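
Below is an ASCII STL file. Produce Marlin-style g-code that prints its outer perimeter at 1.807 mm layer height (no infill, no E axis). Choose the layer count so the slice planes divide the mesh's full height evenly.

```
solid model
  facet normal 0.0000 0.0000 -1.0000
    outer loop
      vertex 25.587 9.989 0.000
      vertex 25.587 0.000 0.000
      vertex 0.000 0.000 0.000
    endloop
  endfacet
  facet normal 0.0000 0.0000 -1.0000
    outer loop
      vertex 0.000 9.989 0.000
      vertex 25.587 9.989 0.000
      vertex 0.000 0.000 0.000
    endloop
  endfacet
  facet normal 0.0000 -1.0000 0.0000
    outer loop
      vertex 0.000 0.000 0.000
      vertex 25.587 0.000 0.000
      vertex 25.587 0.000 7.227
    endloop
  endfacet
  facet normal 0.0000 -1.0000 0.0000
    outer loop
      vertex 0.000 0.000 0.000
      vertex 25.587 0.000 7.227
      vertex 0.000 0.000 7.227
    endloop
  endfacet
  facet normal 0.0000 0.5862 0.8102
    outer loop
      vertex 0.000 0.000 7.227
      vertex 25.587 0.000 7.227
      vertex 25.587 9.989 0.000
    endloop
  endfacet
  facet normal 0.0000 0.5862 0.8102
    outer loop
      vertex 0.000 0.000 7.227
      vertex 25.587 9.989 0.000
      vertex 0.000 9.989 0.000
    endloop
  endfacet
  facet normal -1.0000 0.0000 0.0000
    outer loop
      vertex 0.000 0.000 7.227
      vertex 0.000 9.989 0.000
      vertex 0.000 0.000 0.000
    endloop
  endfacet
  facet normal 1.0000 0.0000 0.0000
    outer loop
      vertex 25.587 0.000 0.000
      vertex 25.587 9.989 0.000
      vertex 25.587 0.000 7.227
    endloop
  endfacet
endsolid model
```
; perimeter-only toolpath
G21 ; units = mm
G90 ; absolute positioning
G28 ; home
; layer 1
G0 Z1.807
G0 X0.000 Y0.000
G1 X25.587 Y0.000
G1 X25.587 Y7.492
G1 X0.000 Y7.492
G1 X0.000 Y0.000
; layer 2
G0 Z3.614
G0 X0.000 Y0.000
G1 X25.587 Y0.000
G1 X25.587 Y4.995
G1 X0.000 Y4.995
G1 X0.000 Y0.000
; layer 3
G0 Z5.420
G0 X0.000 Y0.000
G1 X25.587 Y0.000
G1 X25.587 Y2.497
G1 X0.000 Y2.497
G1 X0.000 Y0.000
M2 ; end

The solid is a wedge (ramp): 25.6 × 9.99 mm base, rising to 7.23 mm along the y=0 edge and sloping linearly to z=0 at y=9.99. Slicing at Δz = 1.807 mm — 4 equal slices spanning the solid's height, so layer i sits at z = i·h/4 — gives 3 non-empty perimeters. Each is a 4-segment closed polygon; G0 lifts to the layer z and rapids to the start vertex, then G1 traces the edges. The cross-section shrinks linearly with z (the slice at the apex is degenerate and omitted).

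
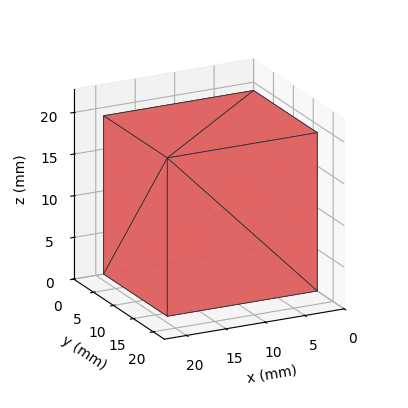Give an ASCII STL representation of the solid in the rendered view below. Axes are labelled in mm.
Reading the render: the shape is a rectangular box, roughly 19 × 16 mm footprint and 19 mm tall (dimensions read to the nearest mm from the axis ticks). For the STL, each face is triangulated and given an outward normal.

solid part
  facet normal 0.0000 0.0000 -1.0000
    outer loop
      vertex 19.0 16.0 0.0
      vertex 19.0 0.0 0.0
      vertex 0.0 0.0 0.0
    endloop
  endfacet
  facet normal 0.0000 0.0000 -1.0000
    outer loop
      vertex 0.0 16.0 0.0
      vertex 19.0 16.0 0.0
      vertex 0.0 0.0 0.0
    endloop
  endfacet
  facet normal 0.0000 0.0000 1.0000
    outer loop
      vertex 0.0 0.0 19.0
      vertex 19.0 0.0 19.0
      vertex 19.0 16.0 19.0
    endloop
  endfacet
  facet normal 0.0000 0.0000 1.0000
    outer loop
      vertex 0.0 0.0 19.0
      vertex 19.0 16.0 19.0
      vertex 0.0 16.0 19.0
    endloop
  endfacet
  facet normal 0.0000 -1.0000 0.0000
    outer loop
      vertex 0.0 0.0 0.0
      vertex 19.0 0.0 0.0
      vertex 19.0 0.0 19.0
    endloop
  endfacet
  facet normal 0.0000 -1.0000 0.0000
    outer loop
      vertex 0.0 0.0 0.0
      vertex 19.0 0.0 19.0
      vertex 0.0 0.0 19.0
    endloop
  endfacet
  facet normal 0.0000 1.0000 0.0000
    outer loop
      vertex 19.0 16.0 19.0
      vertex 19.0 16.0 0.0
      vertex 0.0 16.0 0.0
    endloop
  endfacet
  facet normal 0.0000 1.0000 0.0000
    outer loop
      vertex 0.0 16.0 19.0
      vertex 19.0 16.0 19.0
      vertex 0.0 16.0 0.0
    endloop
  endfacet
  facet normal -1.0000 0.0000 0.0000
    outer loop
      vertex 0.0 16.0 19.0
      vertex 0.0 16.0 0.0
      vertex 0.0 0.0 0.0
    endloop
  endfacet
  facet normal -1.0000 0.0000 0.0000
    outer loop
      vertex 0.0 0.0 19.0
      vertex 0.0 16.0 19.0
      vertex 0.0 0.0 0.0
    endloop
  endfacet
  facet normal 1.0000 0.0000 0.0000
    outer loop
      vertex 19.0 0.0 0.0
      vertex 19.0 16.0 0.0
      vertex 19.0 16.0 19.0
    endloop
  endfacet
  facet normal 1.0000 0.0000 0.0000
    outer loop
      vertex 19.0 0.0 0.0
      vertex 19.0 16.0 19.0
      vertex 19.0 0.0 19.0
    endloop
  endfacet
endsolid part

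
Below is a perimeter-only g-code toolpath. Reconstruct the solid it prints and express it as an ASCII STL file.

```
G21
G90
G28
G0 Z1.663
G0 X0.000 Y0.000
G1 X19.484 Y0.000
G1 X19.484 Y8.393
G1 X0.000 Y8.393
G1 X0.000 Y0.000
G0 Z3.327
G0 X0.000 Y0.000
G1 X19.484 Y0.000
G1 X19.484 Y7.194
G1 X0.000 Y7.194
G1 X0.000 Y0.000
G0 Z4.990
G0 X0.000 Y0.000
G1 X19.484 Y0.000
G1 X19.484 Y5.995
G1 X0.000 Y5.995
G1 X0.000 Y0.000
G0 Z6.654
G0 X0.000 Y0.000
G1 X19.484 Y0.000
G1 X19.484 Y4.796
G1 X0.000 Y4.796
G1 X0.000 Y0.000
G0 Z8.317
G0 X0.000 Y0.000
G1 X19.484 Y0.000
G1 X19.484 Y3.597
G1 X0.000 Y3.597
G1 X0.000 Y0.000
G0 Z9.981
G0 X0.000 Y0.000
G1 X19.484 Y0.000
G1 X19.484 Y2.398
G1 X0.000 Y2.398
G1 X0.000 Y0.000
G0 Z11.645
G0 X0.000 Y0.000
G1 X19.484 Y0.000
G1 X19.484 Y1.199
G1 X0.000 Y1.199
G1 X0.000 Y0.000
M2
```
solid part
  facet normal 0.0000 0.0000 -1.0000
    outer loop
      vertex 19.484 9.592 0.000
      vertex 19.484 0.000 0.000
      vertex 0.000 0.000 0.000
    endloop
  endfacet
  facet normal 0.0000 0.0000 -1.0000
    outer loop
      vertex 0.000 9.592 0.000
      vertex 19.484 9.592 0.000
      vertex 0.000 0.000 0.000
    endloop
  endfacet
  facet normal 0.0000 -1.0000 0.0000
    outer loop
      vertex 0.000 0.000 0.000
      vertex 19.484 0.000 0.000
      vertex 19.484 0.000 13.308
    endloop
  endfacet
  facet normal 0.0000 -1.0000 0.0000
    outer loop
      vertex 0.000 0.000 0.000
      vertex 19.484 0.000 13.308
      vertex 0.000 0.000 13.308
    endloop
  endfacet
  facet normal 0.0000 0.8112 0.5847
    outer loop
      vertex 0.000 0.000 13.308
      vertex 19.484 0.000 13.308
      vertex 19.484 9.592 0.000
    endloop
  endfacet
  facet normal 0.0000 0.8112 0.5847
    outer loop
      vertex 0.000 0.000 13.308
      vertex 19.484 9.592 0.000
      vertex 0.000 9.592 0.000
    endloop
  endfacet
  facet normal -1.0000 0.0000 0.0000
    outer loop
      vertex 0.000 0.000 13.308
      vertex 0.000 9.592 0.000
      vertex 0.000 0.000 0.000
    endloop
  endfacet
  facet normal 1.0000 0.0000 0.0000
    outer loop
      vertex 19.484 0.000 0.000
      vertex 19.484 9.592 0.000
      vertex 19.484 0.000 13.308
    endloop
  endfacet
endsolid part

The G0 Z moves step by Δz≈1.663 mm. The G1 loops shrink linearly with z, so the solid tapers from its base footprint up to z≈13.3. Closing with a flat bottom cap and the tapered top and triangulating gives 8 facets — a wedge (ramp): 19.5 × 9.59 mm base, rising to 13.3 mm along the y=0 edge and sloping linearly to z=0 at y=9.59.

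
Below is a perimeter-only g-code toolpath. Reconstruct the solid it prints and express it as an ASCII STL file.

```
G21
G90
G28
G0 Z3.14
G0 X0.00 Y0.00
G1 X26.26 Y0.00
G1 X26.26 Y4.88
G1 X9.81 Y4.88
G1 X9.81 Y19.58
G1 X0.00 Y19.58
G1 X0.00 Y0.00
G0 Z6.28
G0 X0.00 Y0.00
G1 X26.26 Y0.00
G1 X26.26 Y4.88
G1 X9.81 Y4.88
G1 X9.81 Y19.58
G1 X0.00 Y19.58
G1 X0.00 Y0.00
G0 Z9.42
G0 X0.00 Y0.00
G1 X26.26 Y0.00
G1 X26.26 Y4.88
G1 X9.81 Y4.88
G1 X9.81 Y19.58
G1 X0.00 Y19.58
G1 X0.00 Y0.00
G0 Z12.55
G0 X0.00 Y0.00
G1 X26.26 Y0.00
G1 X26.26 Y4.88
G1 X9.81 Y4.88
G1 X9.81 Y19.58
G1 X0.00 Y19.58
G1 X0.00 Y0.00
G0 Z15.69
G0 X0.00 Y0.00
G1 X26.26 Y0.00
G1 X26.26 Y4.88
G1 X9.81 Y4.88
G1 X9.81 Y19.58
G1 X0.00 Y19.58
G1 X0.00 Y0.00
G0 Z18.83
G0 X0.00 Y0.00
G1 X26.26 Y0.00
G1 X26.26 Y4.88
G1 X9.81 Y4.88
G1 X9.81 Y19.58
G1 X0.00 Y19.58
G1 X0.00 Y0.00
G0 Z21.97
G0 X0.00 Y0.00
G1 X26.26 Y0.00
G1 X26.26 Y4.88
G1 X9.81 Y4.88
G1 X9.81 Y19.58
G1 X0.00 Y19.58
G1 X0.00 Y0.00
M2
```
solid part
  facet normal 0.0000 0.0000 -1.0000
    outer loop
      vertex 26.26 4.88 0.00
      vertex 26.26 0.00 0.00
      vertex 0.00 0.00 0.00
    endloop
  endfacet
  facet normal 0.0000 0.0000 -1.0000
    outer loop
      vertex 9.81 4.88 0.00
      vertex 26.26 4.88 0.00
      vertex 0.00 0.00 0.00
    endloop
  endfacet
  facet normal 0.0000 0.0000 -1.0000
    outer loop
      vertex 9.81 19.58 0.00
      vertex 9.81 4.88 0.00
      vertex 0.00 0.00 0.00
    endloop
  endfacet
  facet normal 0.0000 0.0000 -1.0000
    outer loop
      vertex 0.00 19.58 0.00
      vertex 9.81 19.58 0.00
      vertex 0.00 0.00 0.00
    endloop
  endfacet
  facet normal 0.0000 0.0000 1.0000
    outer loop
      vertex 0.00 0.00 21.97
      vertex 26.26 0.00 21.97
      vertex 26.26 4.88 21.97
    endloop
  endfacet
  facet normal 0.0000 0.0000 1.0000
    outer loop
      vertex 0.00 0.00 21.97
      vertex 26.26 4.88 21.97
      vertex 9.81 4.88 21.97
    endloop
  endfacet
  facet normal 0.0000 0.0000 1.0000
    outer loop
      vertex 0.00 0.00 21.97
      vertex 9.81 4.88 21.97
      vertex 9.81 19.58 21.97
    endloop
  endfacet
  facet normal 0.0000 0.0000 1.0000
    outer loop
      vertex 0.00 0.00 21.97
      vertex 9.81 19.58 21.97
      vertex 0.00 19.58 21.97
    endloop
  endfacet
  facet normal 0.0000 -1.0000 0.0000
    outer loop
      vertex 0.00 0.00 0.00
      vertex 26.26 0.00 0.00
      vertex 26.26 0.00 21.97
    endloop
  endfacet
  facet normal 0.0000 -1.0000 0.0000
    outer loop
      vertex 0.00 0.00 0.00
      vertex 26.26 0.00 21.97
      vertex 0.00 0.00 21.97
    endloop
  endfacet
  facet normal 1.0000 0.0000 0.0000
    outer loop
      vertex 26.26 0.00 0.00
      vertex 26.26 4.88 0.00
      vertex 26.26 4.88 21.97
    endloop
  endfacet
  facet normal 1.0000 0.0000 0.0000
    outer loop
      vertex 26.26 0.00 0.00
      vertex 26.26 4.88 21.97
      vertex 26.26 0.00 21.97
    endloop
  endfacet
  facet normal 0.0000 1.0000 0.0000
    outer loop
      vertex 26.26 4.88 0.00
      vertex 9.81 4.88 0.00
      vertex 9.81 4.88 21.97
    endloop
  endfacet
  facet normal 0.0000 1.0000 0.0000
    outer loop
      vertex 26.26 4.88 0.00
      vertex 9.81 4.88 21.97
      vertex 26.26 4.88 21.97
    endloop
  endfacet
  facet normal 1.0000 0.0000 0.0000
    outer loop
      vertex 9.81 4.88 0.00
      vertex 9.81 19.58 0.00
      vertex 9.81 19.58 21.97
    endloop
  endfacet
  facet normal 1.0000 0.0000 0.0000
    outer loop
      vertex 9.81 4.88 0.00
      vertex 9.81 19.58 21.97
      vertex 9.81 4.88 21.97
    endloop
  endfacet
  facet normal 0.0000 1.0000 0.0000
    outer loop
      vertex 9.81 19.58 0.00
      vertex 0.00 19.58 0.00
      vertex 0.00 19.58 21.97
    endloop
  endfacet
  facet normal 0.0000 1.0000 0.0000
    outer loop
      vertex 9.81 19.58 0.00
      vertex 0.00 19.58 21.97
      vertex 9.81 19.58 21.97
    endloop
  endfacet
  facet normal -1.0000 0.0000 0.0000
    outer loop
      vertex 0.00 19.58 0.00
      vertex 0.00 0.00 0.00
      vertex 0.00 0.00 21.97
    endloop
  endfacet
  facet normal -1.0000 0.0000 0.0000
    outer loop
      vertex 0.00 19.58 0.00
      vertex 0.00 0.00 21.97
      vertex 0.00 19.58 21.97
    endloop
  endfacet
endsolid part

The G0 Z moves step by Δz≈3.14 mm. Every layer's G1 loop is the same polygon, so the solid is a straight extrusion of it from z=0 to z≈22. Closing with flat bottom and top caps and triangulating gives 20 facets — an L-shaped prism: outer 26.3 × 19.6 mm, arm thicknesses ≈ 4.88 mm (horizontal) and 9.81 mm (vertical), extruded 22 mm in z.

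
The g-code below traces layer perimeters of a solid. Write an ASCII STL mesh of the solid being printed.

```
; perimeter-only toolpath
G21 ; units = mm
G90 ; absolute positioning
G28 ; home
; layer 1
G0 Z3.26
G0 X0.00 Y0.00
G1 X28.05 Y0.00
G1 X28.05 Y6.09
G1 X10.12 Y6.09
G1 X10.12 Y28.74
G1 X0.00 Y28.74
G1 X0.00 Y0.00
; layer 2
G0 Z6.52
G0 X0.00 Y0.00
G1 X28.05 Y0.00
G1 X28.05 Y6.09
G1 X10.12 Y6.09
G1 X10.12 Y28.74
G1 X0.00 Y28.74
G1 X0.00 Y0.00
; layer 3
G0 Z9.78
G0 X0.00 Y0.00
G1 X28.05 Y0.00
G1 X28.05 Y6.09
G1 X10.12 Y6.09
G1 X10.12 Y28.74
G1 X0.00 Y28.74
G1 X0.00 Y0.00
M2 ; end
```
solid part
  facet normal 0.0000 0.0000 -1.0000
    outer loop
      vertex 28.05 6.09 0.00
      vertex 28.05 0.00 0.00
      vertex 0.00 0.00 0.00
    endloop
  endfacet
  facet normal 0.0000 0.0000 -1.0000
    outer loop
      vertex 10.12 6.09 0.00
      vertex 28.05 6.09 0.00
      vertex 0.00 0.00 0.00
    endloop
  endfacet
  facet normal 0.0000 0.0000 -1.0000
    outer loop
      vertex 10.12 28.74 0.00
      vertex 10.12 6.09 0.00
      vertex 0.00 0.00 0.00
    endloop
  endfacet
  facet normal 0.0000 0.0000 -1.0000
    outer loop
      vertex 0.00 28.74 0.00
      vertex 10.12 28.74 0.00
      vertex 0.00 0.00 0.00
    endloop
  endfacet
  facet normal 0.0000 0.0000 1.0000
    outer loop
      vertex 0.00 0.00 9.78
      vertex 28.05 0.00 9.78
      vertex 28.05 6.09 9.78
    endloop
  endfacet
  facet normal 0.0000 0.0000 1.0000
    outer loop
      vertex 0.00 0.00 9.78
      vertex 28.05 6.09 9.78
      vertex 10.12 6.09 9.78
    endloop
  endfacet
  facet normal 0.0000 0.0000 1.0000
    outer loop
      vertex 0.00 0.00 9.78
      vertex 10.12 6.09 9.78
      vertex 10.12 28.74 9.78
    endloop
  endfacet
  facet normal 0.0000 0.0000 1.0000
    outer loop
      vertex 0.00 0.00 9.78
      vertex 10.12 28.74 9.78
      vertex 0.00 28.74 9.78
    endloop
  endfacet
  facet normal 0.0000 -1.0000 0.0000
    outer loop
      vertex 0.00 0.00 0.00
      vertex 28.05 0.00 0.00
      vertex 28.05 0.00 9.78
    endloop
  endfacet
  facet normal 0.0000 -1.0000 0.0000
    outer loop
      vertex 0.00 0.00 0.00
      vertex 28.05 0.00 9.78
      vertex 0.00 0.00 9.78
    endloop
  endfacet
  facet normal 1.0000 0.0000 0.0000
    outer loop
      vertex 28.05 0.00 0.00
      vertex 28.05 6.09 0.00
      vertex 28.05 6.09 9.78
    endloop
  endfacet
  facet normal 1.0000 0.0000 0.0000
    outer loop
      vertex 28.05 0.00 0.00
      vertex 28.05 6.09 9.78
      vertex 28.05 0.00 9.78
    endloop
  endfacet
  facet normal 0.0000 1.0000 0.0000
    outer loop
      vertex 28.05 6.09 0.00
      vertex 10.12 6.09 0.00
      vertex 10.12 6.09 9.78
    endloop
  endfacet
  facet normal 0.0000 1.0000 0.0000
    outer loop
      vertex 28.05 6.09 0.00
      vertex 10.12 6.09 9.78
      vertex 28.05 6.09 9.78
    endloop
  endfacet
  facet normal 1.0000 0.0000 0.0000
    outer loop
      vertex 10.12 6.09 0.00
      vertex 10.12 28.74 0.00
      vertex 10.12 28.74 9.78
    endloop
  endfacet
  facet normal 1.0000 0.0000 0.0000
    outer loop
      vertex 10.12 6.09 0.00
      vertex 10.12 28.74 9.78
      vertex 10.12 6.09 9.78
    endloop
  endfacet
  facet normal 0.0000 1.0000 0.0000
    outer loop
      vertex 10.12 28.74 0.00
      vertex 0.00 28.74 0.00
      vertex 0.00 28.74 9.78
    endloop
  endfacet
  facet normal 0.0000 1.0000 0.0000
    outer loop
      vertex 10.12 28.74 0.00
      vertex 0.00 28.74 9.78
      vertex 10.12 28.74 9.78
    endloop
  endfacet
  facet normal -1.0000 0.0000 0.0000
    outer loop
      vertex 0.00 28.74 0.00
      vertex 0.00 0.00 0.00
      vertex 0.00 0.00 9.78
    endloop
  endfacet
  facet normal -1.0000 0.0000 0.0000
    outer loop
      vertex 0.00 28.74 0.00
      vertex 0.00 0.00 9.78
      vertex 0.00 28.74 9.78
    endloop
  endfacet
endsolid part

The G0 Z moves step by Δz≈3.26 mm. Every layer's G1 loop is the same polygon, so the solid is a straight extrusion of it from z=0 to z≈9.78. Closing with flat bottom and top caps and triangulating gives 20 facets — an L-shaped prism: outer 28.1 × 28.7 mm, arm thicknesses ≈ 6.09 mm (horizontal) and 10.1 mm (vertical), extruded 9.78 mm in z.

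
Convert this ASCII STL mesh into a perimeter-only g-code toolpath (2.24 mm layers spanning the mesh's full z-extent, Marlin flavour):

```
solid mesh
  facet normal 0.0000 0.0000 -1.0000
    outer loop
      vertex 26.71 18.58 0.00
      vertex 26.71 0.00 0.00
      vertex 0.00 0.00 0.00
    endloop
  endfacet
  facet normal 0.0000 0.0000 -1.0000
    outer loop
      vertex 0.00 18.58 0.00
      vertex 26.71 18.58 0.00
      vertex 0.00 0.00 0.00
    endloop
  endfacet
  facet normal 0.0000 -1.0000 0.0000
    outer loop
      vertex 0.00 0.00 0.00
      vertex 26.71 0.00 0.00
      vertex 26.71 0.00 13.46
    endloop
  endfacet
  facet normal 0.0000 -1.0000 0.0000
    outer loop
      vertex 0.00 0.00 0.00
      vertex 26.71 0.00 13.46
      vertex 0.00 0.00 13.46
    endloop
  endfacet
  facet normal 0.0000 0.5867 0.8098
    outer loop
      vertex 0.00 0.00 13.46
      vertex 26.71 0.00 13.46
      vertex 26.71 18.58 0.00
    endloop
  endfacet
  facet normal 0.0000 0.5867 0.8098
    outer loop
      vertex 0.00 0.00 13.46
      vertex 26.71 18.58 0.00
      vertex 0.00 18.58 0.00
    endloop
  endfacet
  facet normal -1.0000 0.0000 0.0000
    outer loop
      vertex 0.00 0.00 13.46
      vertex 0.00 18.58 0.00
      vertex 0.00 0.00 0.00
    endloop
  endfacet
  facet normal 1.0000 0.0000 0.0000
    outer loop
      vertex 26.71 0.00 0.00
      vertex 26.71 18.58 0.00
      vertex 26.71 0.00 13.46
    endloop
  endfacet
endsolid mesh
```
; perimeter-only toolpath
G21 ; units = mm
G90 ; absolute positioning
G28 ; home
; layer 1
G0 Z2.24
G0 X0.00 Y0.00
G1 X26.71 Y0.00
G1 X26.71 Y15.48
G1 X0.00 Y15.48
G1 X0.00 Y0.00
; layer 2
G0 Z4.49
G0 X0.00 Y0.00
G1 X26.71 Y0.00
G1 X26.71 Y12.39
G1 X0.00 Y12.39
G1 X0.00 Y0.00
; layer 3
G0 Z6.73
G0 X0.00 Y0.00
G1 X26.71 Y0.00
G1 X26.71 Y9.29
G1 X0.00 Y9.29
G1 X0.00 Y0.00
; layer 4
G0 Z8.97
G0 X0.00 Y0.00
G1 X26.71 Y0.00
G1 X26.71 Y6.19
G1 X0.00 Y6.19
G1 X0.00 Y0.00
; layer 5
G0 Z11.22
G0 X0.00 Y0.00
G1 X26.71 Y0.00
G1 X26.71 Y3.10
G1 X0.00 Y3.10
G1 X0.00 Y0.00
M2 ; end

The solid is a wedge (ramp): 26.7 × 18.6 mm base, rising to 13.5 mm along the y=0 edge and sloping linearly to z=0 at y=18.6. Slicing at Δz = 2.24 mm — 6 equal slices spanning the solid's height, so layer i sits at z = i·h/6 — gives 5 non-empty perimeters. Each is a 4-segment closed polygon; G0 lifts to the layer z and rapids to the start vertex, then G1 traces the edges. The cross-section shrinks linearly with z (the slice at the apex is degenerate and omitted).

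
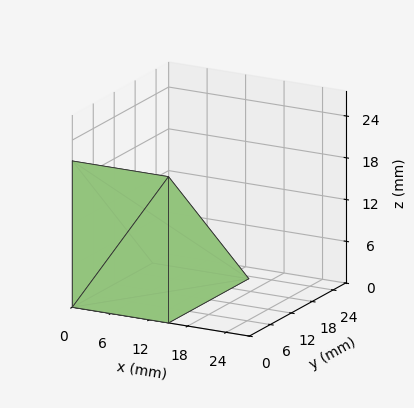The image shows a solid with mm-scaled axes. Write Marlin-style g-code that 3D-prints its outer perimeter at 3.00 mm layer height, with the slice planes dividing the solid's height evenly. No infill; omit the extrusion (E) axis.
Reading the render: the shape is a wedge (ramp): 15 × 23 mm base, rising to 21 mm along the y=0 edge and sloping linearly to z=0 at y=23 (dimensions read to the nearest mm from the axis ticks). For the g-code, the solid's height is divided into equal slices at the stated Δz and each level perimeter traced with G1 moves after a G0 lift.

; perimeter-only toolpath
G21 ; units = mm
G90 ; absolute positioning
G28 ; home
; layer 1
G0 Z3.00
G0 X0.00 Y0.00
G1 X15.00 Y0.00
G1 X15.00 Y19.71
G1 X0.00 Y19.71
G1 X0.00 Y0.00
; layer 2
G0 Z6.00
G0 X0.00 Y0.00
G1 X15.00 Y0.00
G1 X15.00 Y16.43
G1 X0.00 Y16.43
G1 X0.00 Y0.00
; layer 3
G0 Z9.00
G0 X0.00 Y0.00
G1 X15.00 Y0.00
G1 X15.00 Y13.14
G1 X0.00 Y13.14
G1 X0.00 Y0.00
; layer 4
G0 Z12.00
G0 X0.00 Y0.00
G1 X15.00 Y0.00
G1 X15.00 Y9.86
G1 X0.00 Y9.86
G1 X0.00 Y0.00
; layer 5
G0 Z15.00
G0 X0.00 Y0.00
G1 X15.00 Y0.00
G1 X15.00 Y6.57
G1 X0.00 Y6.57
G1 X0.00 Y0.00
; layer 6
G0 Z18.00
G0 X0.00 Y0.00
G1 X15.00 Y0.00
G1 X15.00 Y3.29
G1 X0.00 Y3.29
G1 X0.00 Y0.00
M2 ; end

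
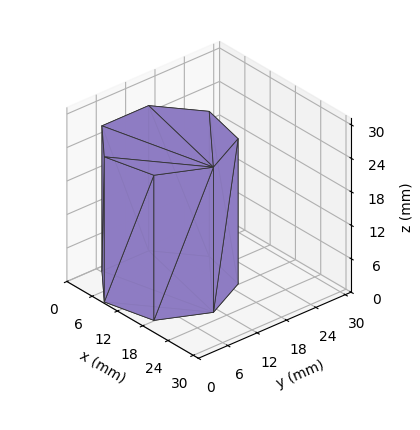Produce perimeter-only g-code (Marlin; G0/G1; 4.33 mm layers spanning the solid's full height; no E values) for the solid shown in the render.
Reading the render: the shape is a regular 7-sided prism (a cylinder approximated with 7 flat sides), circumscribed radius ≈ 11 mm, height ≈ 26 mm (dimensions read to the nearest mm from the axis ticks). For the g-code, the solid's height is divided into equal slices at the stated Δz and each level perimeter traced with G1 moves after a G0 lift.

; perimeter-only toolpath
G21 ; units = mm
G90 ; absolute positioning
G28 ; home
; layer 1
G0 Z4.33
G0 X22.00 Y11.00
G1 X17.86 Y19.60
G1 X8.55 Y21.72
G1 X1.09 Y15.77
G1 X1.09 Y6.23
G1 X8.55 Y0.28
G1 X17.86 Y2.40
G1 X22.00 Y11.00
; layer 2
G0 Z8.67
G0 X22.00 Y11.00
G1 X17.86 Y19.60
G1 X8.55 Y21.72
G1 X1.09 Y15.77
G1 X1.09 Y6.23
G1 X8.55 Y0.28
G1 X17.86 Y2.40
G1 X22.00 Y11.00
; layer 3
G0 Z13.00
G0 X22.00 Y11.00
G1 X17.86 Y19.60
G1 X8.55 Y21.72
G1 X1.09 Y15.77
G1 X1.09 Y6.23
G1 X8.55 Y0.28
G1 X17.86 Y2.40
G1 X22.00 Y11.00
; layer 4
G0 Z17.33
G0 X22.00 Y11.00
G1 X17.86 Y19.60
G1 X8.55 Y21.72
G1 X1.09 Y15.77
G1 X1.09 Y6.23
G1 X8.55 Y0.28
G1 X17.86 Y2.40
G1 X22.00 Y11.00
; layer 5
G0 Z21.67
G0 X22.00 Y11.00
G1 X17.86 Y19.60
G1 X8.55 Y21.72
G1 X1.09 Y15.77
G1 X1.09 Y6.23
G1 X8.55 Y0.28
G1 X17.86 Y2.40
G1 X22.00 Y11.00
; layer 6
G0 Z26.00
G0 X22.00 Y11.00
G1 X17.86 Y19.60
G1 X8.55 Y21.72
G1 X1.09 Y15.77
G1 X1.09 Y6.23
G1 X8.55 Y0.28
G1 X17.86 Y2.40
G1 X22.00 Y11.00
M2 ; end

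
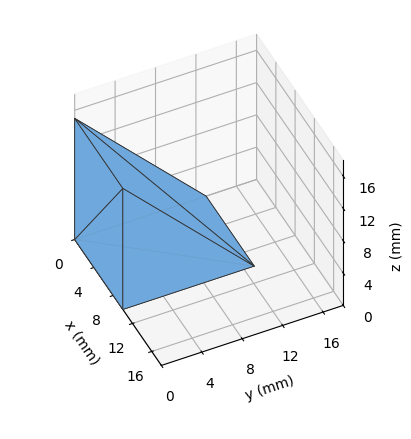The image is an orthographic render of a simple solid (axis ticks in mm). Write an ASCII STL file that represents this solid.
Reading the render: the shape is a wedge (ramp): 10 × 13 mm base, rising to 15 mm along the y=0 edge and sloping linearly to z=0 at y=13 (dimensions read to the nearest mm from the axis ticks). For the STL, each face is triangulated and given an outward normal.

solid part
  facet normal 0.0000 0.0000 -1.0000
    outer loop
      vertex 10.00 13.00 0.00
      vertex 10.00 0.00 0.00
      vertex 0.00 0.00 0.00
    endloop
  endfacet
  facet normal 0.0000 0.0000 -1.0000
    outer loop
      vertex 0.00 13.00 0.00
      vertex 10.00 13.00 0.00
      vertex 0.00 0.00 0.00
    endloop
  endfacet
  facet normal 0.0000 -1.0000 0.0000
    outer loop
      vertex 0.00 0.00 0.00
      vertex 10.00 0.00 0.00
      vertex 10.00 0.00 15.00
    endloop
  endfacet
  facet normal 0.0000 -1.0000 0.0000
    outer loop
      vertex 0.00 0.00 0.00
      vertex 10.00 0.00 15.00
      vertex 0.00 0.00 15.00
    endloop
  endfacet
  facet normal 0.0000 0.7557 0.6549
    outer loop
      vertex 0.00 0.00 15.00
      vertex 10.00 0.00 15.00
      vertex 10.00 13.00 0.00
    endloop
  endfacet
  facet normal 0.0000 0.7557 0.6549
    outer loop
      vertex 0.00 0.00 15.00
      vertex 10.00 13.00 0.00
      vertex 0.00 13.00 0.00
    endloop
  endfacet
  facet normal -1.0000 0.0000 0.0000
    outer loop
      vertex 0.00 0.00 15.00
      vertex 0.00 13.00 0.00
      vertex 0.00 0.00 0.00
    endloop
  endfacet
  facet normal 1.0000 0.0000 0.0000
    outer loop
      vertex 10.00 0.00 0.00
      vertex 10.00 13.00 0.00
      vertex 10.00 0.00 15.00
    endloop
  endfacet
endsolid part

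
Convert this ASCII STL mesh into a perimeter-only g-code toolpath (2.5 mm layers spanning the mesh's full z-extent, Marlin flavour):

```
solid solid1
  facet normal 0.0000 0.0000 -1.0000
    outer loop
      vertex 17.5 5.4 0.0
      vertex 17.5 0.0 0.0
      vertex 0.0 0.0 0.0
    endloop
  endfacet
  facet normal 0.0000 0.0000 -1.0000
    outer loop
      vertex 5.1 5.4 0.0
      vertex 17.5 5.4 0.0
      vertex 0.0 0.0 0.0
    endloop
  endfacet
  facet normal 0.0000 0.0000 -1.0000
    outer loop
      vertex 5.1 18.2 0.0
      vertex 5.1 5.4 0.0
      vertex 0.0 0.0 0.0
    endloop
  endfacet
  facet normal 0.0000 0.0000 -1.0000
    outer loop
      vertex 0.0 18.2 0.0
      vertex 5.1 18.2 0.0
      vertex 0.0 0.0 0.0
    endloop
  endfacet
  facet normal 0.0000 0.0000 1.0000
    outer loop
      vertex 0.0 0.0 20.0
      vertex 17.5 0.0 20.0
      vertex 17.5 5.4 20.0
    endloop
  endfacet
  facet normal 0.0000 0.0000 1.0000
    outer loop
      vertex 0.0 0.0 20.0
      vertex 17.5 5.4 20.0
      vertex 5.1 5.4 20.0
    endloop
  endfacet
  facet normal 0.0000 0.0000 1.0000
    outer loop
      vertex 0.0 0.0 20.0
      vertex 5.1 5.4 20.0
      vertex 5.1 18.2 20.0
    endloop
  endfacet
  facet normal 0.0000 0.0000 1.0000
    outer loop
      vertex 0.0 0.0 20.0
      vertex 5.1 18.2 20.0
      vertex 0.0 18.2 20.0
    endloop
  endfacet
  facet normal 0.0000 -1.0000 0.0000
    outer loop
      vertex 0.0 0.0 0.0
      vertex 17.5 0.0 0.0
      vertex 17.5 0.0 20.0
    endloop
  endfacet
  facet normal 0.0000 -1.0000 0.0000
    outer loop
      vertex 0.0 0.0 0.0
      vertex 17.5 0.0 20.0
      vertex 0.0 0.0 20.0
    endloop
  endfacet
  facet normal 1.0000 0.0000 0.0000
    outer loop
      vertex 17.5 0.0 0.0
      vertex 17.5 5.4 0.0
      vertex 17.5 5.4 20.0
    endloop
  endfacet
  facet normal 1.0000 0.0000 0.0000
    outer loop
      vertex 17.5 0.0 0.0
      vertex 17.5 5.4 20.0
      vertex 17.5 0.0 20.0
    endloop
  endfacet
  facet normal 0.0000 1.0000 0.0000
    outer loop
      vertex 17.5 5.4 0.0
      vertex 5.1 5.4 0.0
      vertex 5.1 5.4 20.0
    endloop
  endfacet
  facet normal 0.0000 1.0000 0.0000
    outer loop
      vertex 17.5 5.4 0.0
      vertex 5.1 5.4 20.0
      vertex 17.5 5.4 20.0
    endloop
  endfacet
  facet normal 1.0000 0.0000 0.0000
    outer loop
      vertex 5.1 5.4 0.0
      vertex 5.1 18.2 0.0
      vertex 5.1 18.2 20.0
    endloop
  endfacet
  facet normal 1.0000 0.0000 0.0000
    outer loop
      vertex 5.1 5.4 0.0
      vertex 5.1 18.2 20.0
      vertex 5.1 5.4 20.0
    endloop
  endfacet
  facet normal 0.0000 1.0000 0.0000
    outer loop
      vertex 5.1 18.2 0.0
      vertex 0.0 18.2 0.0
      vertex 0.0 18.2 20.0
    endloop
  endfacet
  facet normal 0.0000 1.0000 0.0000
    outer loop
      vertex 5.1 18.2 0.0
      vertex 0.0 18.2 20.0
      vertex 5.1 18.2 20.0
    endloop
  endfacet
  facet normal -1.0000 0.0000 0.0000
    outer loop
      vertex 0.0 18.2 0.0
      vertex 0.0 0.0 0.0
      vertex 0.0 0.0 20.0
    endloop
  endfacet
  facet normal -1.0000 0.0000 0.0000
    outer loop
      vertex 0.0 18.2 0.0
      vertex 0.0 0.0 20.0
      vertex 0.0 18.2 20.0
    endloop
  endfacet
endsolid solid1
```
; perimeter-only toolpath
G21 ; units = mm
G90 ; absolute positioning
G28 ; home
; layer 1
G0 Z2.5
G0 X0.0 Y0.0
G1 X17.5 Y0.0
G1 X17.5 Y5.4
G1 X5.1 Y5.4
G1 X5.1 Y18.2
G1 X0.0 Y18.2
G1 X0.0 Y0.0
; layer 2
G0 Z5.0
G0 X0.0 Y0.0
G1 X17.5 Y0.0
G1 X17.5 Y5.4
G1 X5.1 Y5.4
G1 X5.1 Y18.2
G1 X0.0 Y18.2
G1 X0.0 Y0.0
; layer 3
G0 Z7.5
G0 X0.0 Y0.0
G1 X17.5 Y0.0
G1 X17.5 Y5.4
G1 X5.1 Y5.4
G1 X5.1 Y18.2
G1 X0.0 Y18.2
G1 X0.0 Y0.0
; layer 4
G0 Z10.0
G0 X0.0 Y0.0
G1 X17.5 Y0.0
G1 X17.5 Y5.4
G1 X5.1 Y5.4
G1 X5.1 Y18.2
G1 X0.0 Y18.2
G1 X0.0 Y0.0
; layer 5
G0 Z12.5
G0 X0.0 Y0.0
G1 X17.5 Y0.0
G1 X17.5 Y5.4
G1 X5.1 Y5.4
G1 X5.1 Y18.2
G1 X0.0 Y18.2
G1 X0.0 Y0.0
; layer 6
G0 Z15.0
G0 X0.0 Y0.0
G1 X17.5 Y0.0
G1 X17.5 Y5.4
G1 X5.1 Y5.4
G1 X5.1 Y18.2
G1 X0.0 Y18.2
G1 X0.0 Y0.0
; layer 7
G0 Z17.5
G0 X0.0 Y0.0
G1 X17.5 Y0.0
G1 X17.5 Y5.4
G1 X5.1 Y5.4
G1 X5.1 Y18.2
G1 X0.0 Y18.2
G1 X0.0 Y0.0
; layer 8
G0 Z20.0
G0 X0.0 Y0.0
G1 X17.5 Y0.0
G1 X17.5 Y5.4
G1 X5.1 Y5.4
G1 X5.1 Y18.2
G1 X0.0 Y18.2
G1 X0.0 Y0.0
M2 ; end

The solid is an L-shaped prism: outer 17.5 × 18.2 mm, arm thicknesses ≈ 5.4 mm (horizontal) and 5.1 mm (vertical), extruded 20 mm in z. Slicing at Δz = 2.5 mm — 8 equal slices spanning the solid's height, so layer i sits at z = i·h/8 — gives 8 non-empty perimeters. Each is a 6-segment closed polygon; G0 lifts to the layer z and rapids to the start vertex, then G1 traces the edges.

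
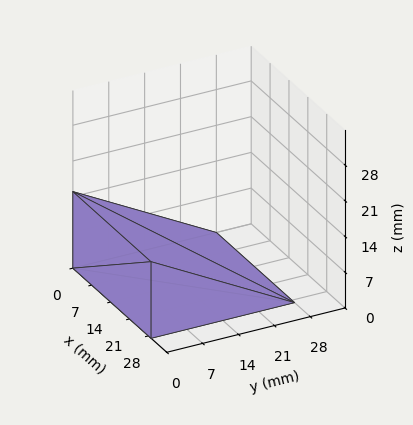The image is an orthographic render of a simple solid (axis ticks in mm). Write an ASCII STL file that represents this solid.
Reading the render: the shape is a wedge (ramp): 29 × 28 mm base, rising to 15 mm along the y=0 edge and sloping linearly to z=0 at y=28 (dimensions read to the nearest mm from the axis ticks). For the STL, each face is triangulated and given an outward normal.

solid part
  facet normal 0.0000 0.0000 -1.0000
    outer loop
      vertex 29.000 28.000 0.000
      vertex 29.000 0.000 0.000
      vertex 0.000 0.000 0.000
    endloop
  endfacet
  facet normal 0.0000 0.0000 -1.0000
    outer loop
      vertex 0.000 28.000 0.000
      vertex 29.000 28.000 0.000
      vertex 0.000 0.000 0.000
    endloop
  endfacet
  facet normal 0.0000 -1.0000 0.0000
    outer loop
      vertex 0.000 0.000 0.000
      vertex 29.000 0.000 0.000
      vertex 29.000 0.000 15.000
    endloop
  endfacet
  facet normal 0.0000 -1.0000 0.0000
    outer loop
      vertex 0.000 0.000 0.000
      vertex 29.000 0.000 15.000
      vertex 0.000 0.000 15.000
    endloop
  endfacet
  facet normal 0.0000 0.4722 0.8815
    outer loop
      vertex 0.000 0.000 15.000
      vertex 29.000 0.000 15.000
      vertex 29.000 28.000 0.000
    endloop
  endfacet
  facet normal 0.0000 0.4722 0.8815
    outer loop
      vertex 0.000 0.000 15.000
      vertex 29.000 28.000 0.000
      vertex 0.000 28.000 0.000
    endloop
  endfacet
  facet normal -1.0000 0.0000 0.0000
    outer loop
      vertex 0.000 0.000 15.000
      vertex 0.000 28.000 0.000
      vertex 0.000 0.000 0.000
    endloop
  endfacet
  facet normal 1.0000 0.0000 0.0000
    outer loop
      vertex 29.000 0.000 0.000
      vertex 29.000 28.000 0.000
      vertex 29.000 0.000 15.000
    endloop
  endfacet
endsolid part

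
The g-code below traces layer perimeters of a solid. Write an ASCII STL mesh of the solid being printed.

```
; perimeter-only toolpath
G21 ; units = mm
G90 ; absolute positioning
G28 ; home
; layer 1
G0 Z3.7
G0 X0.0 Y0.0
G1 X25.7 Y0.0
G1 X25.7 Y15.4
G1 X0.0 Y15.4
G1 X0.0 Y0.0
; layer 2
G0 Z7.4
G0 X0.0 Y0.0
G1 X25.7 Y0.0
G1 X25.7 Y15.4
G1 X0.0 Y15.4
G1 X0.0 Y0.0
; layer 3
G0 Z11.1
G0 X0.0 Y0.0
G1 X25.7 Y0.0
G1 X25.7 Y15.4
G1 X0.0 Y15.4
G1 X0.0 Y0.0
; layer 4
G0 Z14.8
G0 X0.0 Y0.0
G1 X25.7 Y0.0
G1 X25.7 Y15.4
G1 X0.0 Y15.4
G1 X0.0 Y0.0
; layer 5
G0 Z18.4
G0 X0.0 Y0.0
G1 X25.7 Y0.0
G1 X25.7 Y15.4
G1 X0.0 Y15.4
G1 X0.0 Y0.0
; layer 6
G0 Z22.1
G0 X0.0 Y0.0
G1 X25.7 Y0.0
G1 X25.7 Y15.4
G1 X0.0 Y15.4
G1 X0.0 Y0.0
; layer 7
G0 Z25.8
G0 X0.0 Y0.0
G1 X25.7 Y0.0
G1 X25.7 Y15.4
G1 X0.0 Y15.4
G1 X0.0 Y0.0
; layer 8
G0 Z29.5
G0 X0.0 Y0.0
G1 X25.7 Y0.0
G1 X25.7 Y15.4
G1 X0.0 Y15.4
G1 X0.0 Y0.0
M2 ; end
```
solid part
  facet normal 0.0000 0.0000 -1.0000
    outer loop
      vertex 25.7 15.4 0.0
      vertex 25.7 0.0 0.0
      vertex 0.0 0.0 0.0
    endloop
  endfacet
  facet normal 0.0000 0.0000 -1.0000
    outer loop
      vertex 0.0 15.4 0.0
      vertex 25.7 15.4 0.0
      vertex 0.0 0.0 0.0
    endloop
  endfacet
  facet normal 0.0000 0.0000 1.0000
    outer loop
      vertex 0.0 0.0 29.5
      vertex 25.7 0.0 29.5
      vertex 25.7 15.4 29.5
    endloop
  endfacet
  facet normal 0.0000 0.0000 1.0000
    outer loop
      vertex 0.0 0.0 29.5
      vertex 25.7 15.4 29.5
      vertex 0.0 15.4 29.5
    endloop
  endfacet
  facet normal 0.0000 -1.0000 0.0000
    outer loop
      vertex 0.0 0.0 0.0
      vertex 25.7 0.0 0.0
      vertex 25.7 0.0 29.5
    endloop
  endfacet
  facet normal 0.0000 -1.0000 0.0000
    outer loop
      vertex 0.0 0.0 0.0
      vertex 25.7 0.0 29.5
      vertex 0.0 0.0 29.5
    endloop
  endfacet
  facet normal 0.0000 1.0000 0.0000
    outer loop
      vertex 25.7 15.4 29.5
      vertex 25.7 15.4 0.0
      vertex 0.0 15.4 0.0
    endloop
  endfacet
  facet normal 0.0000 1.0000 0.0000
    outer loop
      vertex 0.0 15.4 29.5
      vertex 25.7 15.4 29.5
      vertex 0.0 15.4 0.0
    endloop
  endfacet
  facet normal -1.0000 0.0000 0.0000
    outer loop
      vertex 0.0 15.4 29.5
      vertex 0.0 15.4 0.0
      vertex 0.0 0.0 0.0
    endloop
  endfacet
  facet normal -1.0000 0.0000 0.0000
    outer loop
      vertex 0.0 0.0 29.5
      vertex 0.0 15.4 29.5
      vertex 0.0 0.0 0.0
    endloop
  endfacet
  facet normal 1.0000 0.0000 0.0000
    outer loop
      vertex 25.7 0.0 0.0
      vertex 25.7 15.4 0.0
      vertex 25.7 15.4 29.5
    endloop
  endfacet
  facet normal 1.0000 0.0000 0.0000
    outer loop
      vertex 25.7 0.0 0.0
      vertex 25.7 15.4 29.5
      vertex 25.7 0.0 29.5
    endloop
  endfacet
endsolid part

The G0 Z moves step by Δz≈3.7 mm. Every layer's G1 loop is the same polygon, so the solid is a straight extrusion of it from z=0 to z≈29.5. Closing with flat bottom and top caps and triangulating gives 12 facets — a rectangular box, roughly 25.7 × 15.4 mm footprint and 29.5 mm tall.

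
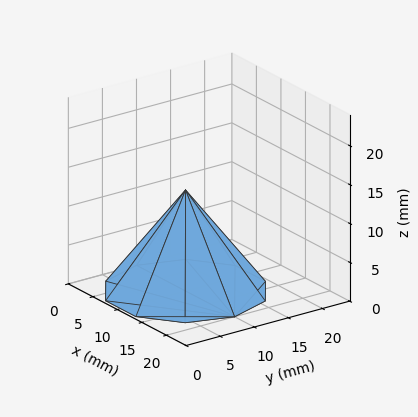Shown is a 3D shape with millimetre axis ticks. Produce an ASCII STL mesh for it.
Reading the render: the shape is a regular 10-sided pyramid, base circumscribed radius ≈ 10 mm, apex at z ≈ 13 mm (dimensions read to the nearest mm from the axis ticks). For the STL, each face is triangulated and given an outward normal.

solid part
  facet normal 0.0000 0.0000 -1.0000
    outer loop
      vertex 13.09 19.51 0.00
      vertex 18.09 15.88 0.00
      vertex 20.00 10.00 0.00
    endloop
  endfacet
  facet normal 0.0000 0.0000 -1.0000
    outer loop
      vertex 6.91 19.51 0.00
      vertex 13.09 19.51 0.00
      vertex 20.00 10.00 0.00
    endloop
  endfacet
  facet normal 0.0000 0.0000 -1.0000
    outer loop
      vertex 1.91 15.88 0.00
      vertex 6.91 19.51 0.00
      vertex 20.00 10.00 0.00
    endloop
  endfacet
  facet normal 0.0000 0.0000 -1.0000
    outer loop
      vertex 0.00 10.00 0.00
      vertex 1.91 15.88 0.00
      vertex 20.00 10.00 0.00
    endloop
  endfacet
  facet normal 0.0000 0.0000 -1.0000
    outer loop
      vertex 1.91 4.12 0.00
      vertex 0.00 10.00 0.00
      vertex 20.00 10.00 0.00
    endloop
  endfacet
  facet normal 0.0000 0.0000 -1.0000
    outer loop
      vertex 6.91 0.49 0.00
      vertex 1.91 4.12 0.00
      vertex 20.00 10.00 0.00
    endloop
  endfacet
  facet normal 0.0000 0.0000 -1.0000
    outer loop
      vertex 13.09 0.49 0.00
      vertex 6.91 0.49 0.00
      vertex 20.00 10.00 0.00
    endloop
  endfacet
  facet normal 0.0000 0.0000 -1.0000
    outer loop
      vertex 18.09 4.12 0.00
      vertex 13.09 0.49 0.00
      vertex 20.00 10.00 0.00
    endloop
  endfacet
  facet normal 0.7676 0.2493 0.5905
    outer loop
      vertex 20.00 10.00 0.00
      vertex 18.09 15.88 0.00
      vertex 10.00 10.00 13.00
    endloop
  endfacet
  facet normal 0.4741 0.6531 0.5905
    outer loop
      vertex 18.09 15.88 0.00
      vertex 13.09 19.51 0.00
      vertex 10.00 10.00 13.00
    endloop
  endfacet
  facet normal 0.0000 0.8071 0.5904
    outer loop
      vertex 13.09 19.51 0.00
      vertex 6.91 19.51 0.00
      vertex 10.00 10.00 13.00
    endloop
  endfacet
  facet normal -0.4741 0.6531 0.5905
    outer loop
      vertex 6.91 19.51 0.00
      vertex 1.91 15.88 0.00
      vertex 10.00 10.00 13.00
    endloop
  endfacet
  facet normal -0.7676 0.2493 0.5905
    outer loop
      vertex 1.91 15.88 0.00
      vertex 0.00 10.00 0.00
      vertex 10.00 10.00 13.00
    endloop
  endfacet
  facet normal -0.7676 -0.2493 0.5905
    outer loop
      vertex 0.00 10.00 0.00
      vertex 1.91 4.12 0.00
      vertex 10.00 10.00 13.00
    endloop
  endfacet
  facet normal -0.4741 -0.6531 0.5905
    outer loop
      vertex 1.91 4.12 0.00
      vertex 6.91 0.49 0.00
      vertex 10.00 10.00 13.00
    endloop
  endfacet
  facet normal 0.0000 -0.8071 0.5904
    outer loop
      vertex 6.91 0.49 0.00
      vertex 13.09 0.49 0.00
      vertex 10.00 10.00 13.00
    endloop
  endfacet
  facet normal 0.4741 -0.6531 0.5905
    outer loop
      vertex 13.09 0.49 0.00
      vertex 18.09 4.12 0.00
      vertex 10.00 10.00 13.00
    endloop
  endfacet
  facet normal 0.7676 -0.2493 0.5905
    outer loop
      vertex 18.09 4.12 0.00
      vertex 20.00 10.00 0.00
      vertex 10.00 10.00 13.00
    endloop
  endfacet
endsolid part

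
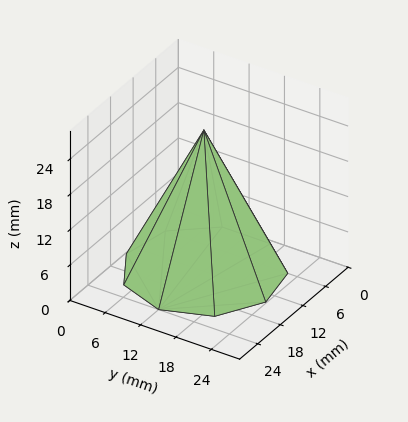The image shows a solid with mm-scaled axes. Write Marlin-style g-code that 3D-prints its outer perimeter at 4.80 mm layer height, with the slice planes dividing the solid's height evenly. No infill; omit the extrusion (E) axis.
Reading the render: the shape is a regular 9-sided pyramid, base circumscribed radius ≈ 12 mm, apex at z ≈ 24 mm (dimensions read to the nearest mm from the axis ticks). For the g-code, the solid's height is divided into equal slices at the stated Δz and each level perimeter traced with G1 moves after a G0 lift.

; perimeter-only toolpath
G21 ; units = mm
G90 ; absolute positioning
G28 ; home
; layer 1
G0 Z4.80
G0 X21.60 Y12.00
G1 X19.35 Y18.17
G1 X13.66 Y21.46
G1 X7.20 Y20.31
G1 X2.98 Y15.28
G1 X2.98 Y8.72
G1 X7.20 Y3.69
G1 X13.66 Y2.54
G1 X19.35 Y5.83
G1 X21.60 Y12.00
; layer 2
G0 Z9.60
G0 X19.20 Y12.00
G1 X17.51 Y16.63
G1 X13.25 Y19.09
G1 X8.40 Y18.23
G1 X5.23 Y14.46
G1 X5.23 Y9.54
G1 X8.40 Y5.77
G1 X13.25 Y4.91
G1 X17.51 Y7.37
G1 X19.20 Y12.00
; layer 3
G0 Z14.40
G0 X16.80 Y12.00
G1 X15.68 Y15.08
G1 X12.83 Y16.73
G1 X9.60 Y16.16
G1 X7.49 Y13.64
G1 X7.49 Y10.36
G1 X9.60 Y7.84
G1 X12.83 Y7.27
G1 X15.68 Y8.92
G1 X16.80 Y12.00
; layer 4
G0 Z19.20
G0 X14.40 Y12.00
G1 X13.84 Y13.54
G1 X12.42 Y14.36
G1 X10.80 Y14.08
G1 X9.74 Y12.82
G1 X9.74 Y11.18
G1 X10.80 Y9.92
G1 X12.42 Y9.64
G1 X13.84 Y10.46
G1 X14.40 Y12.00
M2 ; end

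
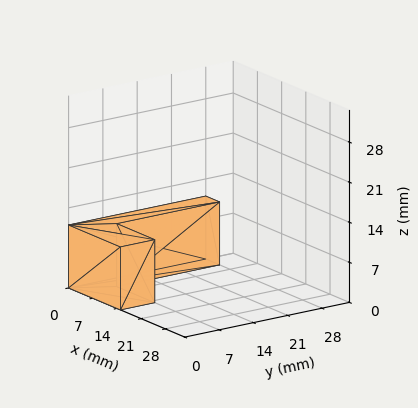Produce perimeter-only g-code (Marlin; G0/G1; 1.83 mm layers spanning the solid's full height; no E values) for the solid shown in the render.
Reading the render: the shape is an L-shaped prism: outer 15 × 28 mm, arm thicknesses ≈ 7 mm (horizontal) and 4 mm (vertical), extruded 11 mm in z (dimensions read to the nearest mm from the axis ticks). For the g-code, the solid's height is divided into equal slices at the stated Δz and each level perimeter traced with G1 moves after a G0 lift.

; perimeter-only toolpath
G21 ; units = mm
G90 ; absolute positioning
G28 ; home
; layer 1
G0 Z1.83
G0 X0.00 Y0.00
G1 X15.00 Y0.00
G1 X15.00 Y7.00
G1 X4.00 Y7.00
G1 X4.00 Y28.00
G1 X0.00 Y28.00
G1 X0.00 Y0.00
; layer 2
G0 Z3.67
G0 X0.00 Y0.00
G1 X15.00 Y0.00
G1 X15.00 Y7.00
G1 X4.00 Y7.00
G1 X4.00 Y28.00
G1 X0.00 Y28.00
G1 X0.00 Y0.00
; layer 3
G0 Z5.50
G0 X0.00 Y0.00
G1 X15.00 Y0.00
G1 X15.00 Y7.00
G1 X4.00 Y7.00
G1 X4.00 Y28.00
G1 X0.00 Y28.00
G1 X0.00 Y0.00
; layer 4
G0 Z7.33
G0 X0.00 Y0.00
G1 X15.00 Y0.00
G1 X15.00 Y7.00
G1 X4.00 Y7.00
G1 X4.00 Y28.00
G1 X0.00 Y28.00
G1 X0.00 Y0.00
; layer 5
G0 Z9.17
G0 X0.00 Y0.00
G1 X15.00 Y0.00
G1 X15.00 Y7.00
G1 X4.00 Y7.00
G1 X4.00 Y28.00
G1 X0.00 Y28.00
G1 X0.00 Y0.00
; layer 6
G0 Z11.00
G0 X0.00 Y0.00
G1 X15.00 Y0.00
G1 X15.00 Y7.00
G1 X4.00 Y7.00
G1 X4.00 Y28.00
G1 X0.00 Y28.00
G1 X0.00 Y0.00
M2 ; end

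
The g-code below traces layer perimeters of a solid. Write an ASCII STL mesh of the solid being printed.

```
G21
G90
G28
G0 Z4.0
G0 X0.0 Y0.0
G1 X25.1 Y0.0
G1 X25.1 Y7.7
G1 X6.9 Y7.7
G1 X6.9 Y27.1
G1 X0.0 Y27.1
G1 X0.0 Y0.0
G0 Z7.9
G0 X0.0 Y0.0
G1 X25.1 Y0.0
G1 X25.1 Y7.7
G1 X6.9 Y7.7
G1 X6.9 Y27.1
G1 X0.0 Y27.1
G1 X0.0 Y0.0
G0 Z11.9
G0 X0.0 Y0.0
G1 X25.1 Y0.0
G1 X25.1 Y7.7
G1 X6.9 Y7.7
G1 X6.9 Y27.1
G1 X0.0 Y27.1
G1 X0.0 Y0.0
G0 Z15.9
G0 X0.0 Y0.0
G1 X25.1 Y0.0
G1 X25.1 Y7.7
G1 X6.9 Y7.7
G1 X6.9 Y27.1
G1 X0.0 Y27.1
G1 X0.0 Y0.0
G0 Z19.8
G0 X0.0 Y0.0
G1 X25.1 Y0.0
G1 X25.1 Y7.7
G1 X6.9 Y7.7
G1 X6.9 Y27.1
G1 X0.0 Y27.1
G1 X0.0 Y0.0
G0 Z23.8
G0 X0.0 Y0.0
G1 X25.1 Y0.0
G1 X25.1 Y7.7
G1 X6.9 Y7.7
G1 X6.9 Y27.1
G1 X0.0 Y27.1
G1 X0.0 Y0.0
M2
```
solid part
  facet normal 0.0000 0.0000 -1.0000
    outer loop
      vertex 25.1 7.7 0.0
      vertex 25.1 0.0 0.0
      vertex 0.0 0.0 0.0
    endloop
  endfacet
  facet normal 0.0000 0.0000 -1.0000
    outer loop
      vertex 6.9 7.7 0.0
      vertex 25.1 7.7 0.0
      vertex 0.0 0.0 0.0
    endloop
  endfacet
  facet normal 0.0000 0.0000 -1.0000
    outer loop
      vertex 6.9 27.1 0.0
      vertex 6.9 7.7 0.0
      vertex 0.0 0.0 0.0
    endloop
  endfacet
  facet normal 0.0000 0.0000 -1.0000
    outer loop
      vertex 0.0 27.1 0.0
      vertex 6.9 27.1 0.0
      vertex 0.0 0.0 0.0
    endloop
  endfacet
  facet normal 0.0000 0.0000 1.0000
    outer loop
      vertex 0.0 0.0 23.8
      vertex 25.1 0.0 23.8
      vertex 25.1 7.7 23.8
    endloop
  endfacet
  facet normal 0.0000 0.0000 1.0000
    outer loop
      vertex 0.0 0.0 23.8
      vertex 25.1 7.7 23.8
      vertex 6.9 7.7 23.8
    endloop
  endfacet
  facet normal 0.0000 0.0000 1.0000
    outer loop
      vertex 0.0 0.0 23.8
      vertex 6.9 7.7 23.8
      vertex 6.9 27.1 23.8
    endloop
  endfacet
  facet normal 0.0000 0.0000 1.0000
    outer loop
      vertex 0.0 0.0 23.8
      vertex 6.9 27.1 23.8
      vertex 0.0 27.1 23.8
    endloop
  endfacet
  facet normal 0.0000 -1.0000 0.0000
    outer loop
      vertex 0.0 0.0 0.0
      vertex 25.1 0.0 0.0
      vertex 25.1 0.0 23.8
    endloop
  endfacet
  facet normal 0.0000 -1.0000 0.0000
    outer loop
      vertex 0.0 0.0 0.0
      vertex 25.1 0.0 23.8
      vertex 0.0 0.0 23.8
    endloop
  endfacet
  facet normal 1.0000 0.0000 0.0000
    outer loop
      vertex 25.1 0.0 0.0
      vertex 25.1 7.7 0.0
      vertex 25.1 7.7 23.8
    endloop
  endfacet
  facet normal 1.0000 0.0000 0.0000
    outer loop
      vertex 25.1 0.0 0.0
      vertex 25.1 7.7 23.8
      vertex 25.1 0.0 23.8
    endloop
  endfacet
  facet normal 0.0000 1.0000 0.0000
    outer loop
      vertex 25.1 7.7 0.0
      vertex 6.9 7.7 0.0
      vertex 6.9 7.7 23.8
    endloop
  endfacet
  facet normal 0.0000 1.0000 0.0000
    outer loop
      vertex 25.1 7.7 0.0
      vertex 6.9 7.7 23.8
      vertex 25.1 7.7 23.8
    endloop
  endfacet
  facet normal 1.0000 0.0000 0.0000
    outer loop
      vertex 6.9 7.7 0.0
      vertex 6.9 27.1 0.0
      vertex 6.9 27.1 23.8
    endloop
  endfacet
  facet normal 1.0000 0.0000 0.0000
    outer loop
      vertex 6.9 7.7 0.0
      vertex 6.9 27.1 23.8
      vertex 6.9 7.7 23.8
    endloop
  endfacet
  facet normal 0.0000 1.0000 0.0000
    outer loop
      vertex 6.9 27.1 0.0
      vertex 0.0 27.1 0.0
      vertex 0.0 27.1 23.8
    endloop
  endfacet
  facet normal 0.0000 1.0000 0.0000
    outer loop
      vertex 6.9 27.1 0.0
      vertex 0.0 27.1 23.8
      vertex 6.9 27.1 23.8
    endloop
  endfacet
  facet normal -1.0000 0.0000 0.0000
    outer loop
      vertex 0.0 27.1 0.0
      vertex 0.0 0.0 0.0
      vertex 0.0 0.0 23.8
    endloop
  endfacet
  facet normal -1.0000 0.0000 0.0000
    outer loop
      vertex 0.0 27.1 0.0
      vertex 0.0 0.0 23.8
      vertex 0.0 27.1 23.8
    endloop
  endfacet
endsolid part

The G0 Z moves step by Δz≈4.0 mm. Every layer's G1 loop is the same polygon, so the solid is a straight extrusion of it from z=0 to z≈23.8. Closing with flat bottom and top caps and triangulating gives 20 facets — an L-shaped prism: outer 25.1 × 27.1 mm, arm thicknesses ≈ 7.7 mm (horizontal) and 6.9 mm (vertical), extruded 23.8 mm in z.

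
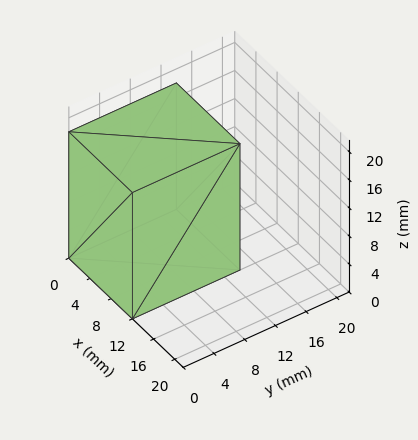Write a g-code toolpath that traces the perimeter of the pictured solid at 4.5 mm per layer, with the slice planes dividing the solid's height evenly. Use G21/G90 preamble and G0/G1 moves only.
Reading the render: the shape is a rectangular box, roughly 12 × 14 mm footprint and 18 mm tall (dimensions read to the nearest mm from the axis ticks). For the g-code, the solid's height is divided into equal slices at the stated Δz and each level perimeter traced with G1 moves after a G0 lift.

; perimeter-only toolpath
G21 ; units = mm
G90 ; absolute positioning
G28 ; home
; layer 1
G0 Z4.5
G0 X0.0 Y0.0
G1 X12.0 Y0.0
G1 X12.0 Y14.0
G1 X0.0 Y14.0
G1 X0.0 Y0.0
; layer 2
G0 Z9.0
G0 X0.0 Y0.0
G1 X12.0 Y0.0
G1 X12.0 Y14.0
G1 X0.0 Y14.0
G1 X0.0 Y0.0
; layer 3
G0 Z13.5
G0 X0.0 Y0.0
G1 X12.0 Y0.0
G1 X12.0 Y14.0
G1 X0.0 Y14.0
G1 X0.0 Y0.0
; layer 4
G0 Z18.0
G0 X0.0 Y0.0
G1 X12.0 Y0.0
G1 X12.0 Y14.0
G1 X0.0 Y14.0
G1 X0.0 Y0.0
M2 ; end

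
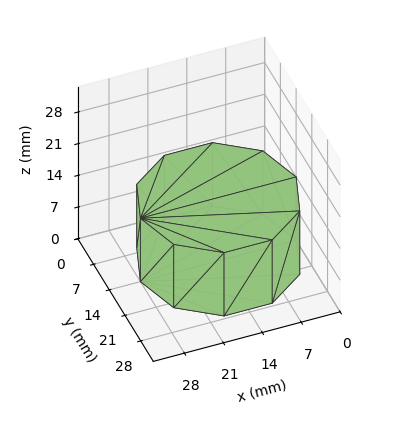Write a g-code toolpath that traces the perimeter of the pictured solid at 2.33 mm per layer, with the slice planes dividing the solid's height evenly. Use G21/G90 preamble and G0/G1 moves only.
Reading the render: the shape is a regular 10-sided prism (a cylinder approximated with 10 flat sides), circumscribed radius ≈ 14 mm, height ≈ 14 mm (dimensions read to the nearest mm from the axis ticks). For the g-code, the solid's height is divided into equal slices at the stated Δz and each level perimeter traced with G1 moves after a G0 lift.

; perimeter-only toolpath
G21 ; units = mm
G90 ; absolute positioning
G28 ; home
; layer 1
G0 Z2.33
G0 X28.00 Y14.00
G1 X25.33 Y22.23
G1 X18.33 Y27.31
G1 X9.67 Y27.31
G1 X2.67 Y22.23
G1 X0.00 Y14.00
G1 X2.67 Y5.77
G1 X9.67 Y0.69
G1 X18.33 Y0.69
G1 X25.33 Y5.77
G1 X28.00 Y14.00
; layer 2
G0 Z4.67
G0 X28.00 Y14.00
G1 X25.33 Y22.23
G1 X18.33 Y27.31
G1 X9.67 Y27.31
G1 X2.67 Y22.23
G1 X0.00 Y14.00
G1 X2.67 Y5.77
G1 X9.67 Y0.69
G1 X18.33 Y0.69
G1 X25.33 Y5.77
G1 X28.00 Y14.00
; layer 3
G0 Z7.00
G0 X28.00 Y14.00
G1 X25.33 Y22.23
G1 X18.33 Y27.31
G1 X9.67 Y27.31
G1 X2.67 Y22.23
G1 X0.00 Y14.00
G1 X2.67 Y5.77
G1 X9.67 Y0.69
G1 X18.33 Y0.69
G1 X25.33 Y5.77
G1 X28.00 Y14.00
; layer 4
G0 Z9.33
G0 X28.00 Y14.00
G1 X25.33 Y22.23
G1 X18.33 Y27.31
G1 X9.67 Y27.31
G1 X2.67 Y22.23
G1 X0.00 Y14.00
G1 X2.67 Y5.77
G1 X9.67 Y0.69
G1 X18.33 Y0.69
G1 X25.33 Y5.77
G1 X28.00 Y14.00
; layer 5
G0 Z11.67
G0 X28.00 Y14.00
G1 X25.33 Y22.23
G1 X18.33 Y27.31
G1 X9.67 Y27.31
G1 X2.67 Y22.23
G1 X0.00 Y14.00
G1 X2.67 Y5.77
G1 X9.67 Y0.69
G1 X18.33 Y0.69
G1 X25.33 Y5.77
G1 X28.00 Y14.00
; layer 6
G0 Z14.00
G0 X28.00 Y14.00
G1 X25.33 Y22.23
G1 X18.33 Y27.31
G1 X9.67 Y27.31
G1 X2.67 Y22.23
G1 X0.00 Y14.00
G1 X2.67 Y5.77
G1 X9.67 Y0.69
G1 X18.33 Y0.69
G1 X25.33 Y5.77
G1 X28.00 Y14.00
M2 ; end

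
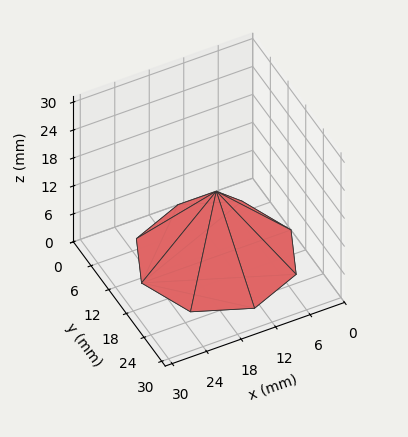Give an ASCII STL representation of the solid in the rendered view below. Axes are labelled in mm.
Reading the render: the shape is a regular 8-sided pyramid, base circumscribed radius ≈ 13 mm, apex at z ≈ 14 mm (dimensions read to the nearest mm from the axis ticks). For the STL, each face is triangulated and given an outward normal.

solid part
  facet normal 0.0000 0.0000 -1.0000
    outer loop
      vertex 13.00 26.00 0.00
      vertex 22.19 22.19 0.00
      vertex 26.00 13.00 0.00
    endloop
  endfacet
  facet normal 0.0000 0.0000 -1.0000
    outer loop
      vertex 3.81 22.19 0.00
      vertex 13.00 26.00 0.00
      vertex 26.00 13.00 0.00
    endloop
  endfacet
  facet normal 0.0000 0.0000 -1.0000
    outer loop
      vertex 0.00 13.00 0.00
      vertex 3.81 22.19 0.00
      vertex 26.00 13.00 0.00
    endloop
  endfacet
  facet normal 0.0000 0.0000 -1.0000
    outer loop
      vertex 3.81 3.81 0.00
      vertex 0.00 13.00 0.00
      vertex 26.00 13.00 0.00
    endloop
  endfacet
  facet normal 0.0000 0.0000 -1.0000
    outer loop
      vertex 13.00 0.00 0.00
      vertex 3.81 3.81 0.00
      vertex 26.00 13.00 0.00
    endloop
  endfacet
  facet normal 0.0000 0.0000 -1.0000
    outer loop
      vertex 22.19 3.81 0.00
      vertex 13.00 0.00 0.00
      vertex 26.00 13.00 0.00
    endloop
  endfacet
  facet normal 0.7012 0.2907 0.6511
    outer loop
      vertex 26.00 13.00 0.00
      vertex 22.19 22.19 0.00
      vertex 13.00 13.00 14.00
    endloop
  endfacet
  facet normal 0.2907 0.7012 0.6511
    outer loop
      vertex 22.19 22.19 0.00
      vertex 13.00 26.00 0.00
      vertex 13.00 13.00 14.00
    endloop
  endfacet
  facet normal -0.2907 0.7012 0.6511
    outer loop
      vertex 13.00 26.00 0.00
      vertex 3.81 22.19 0.00
      vertex 13.00 13.00 14.00
    endloop
  endfacet
  facet normal -0.7012 0.2907 0.6511
    outer loop
      vertex 3.81 22.19 0.00
      vertex 0.00 13.00 0.00
      vertex 13.00 13.00 14.00
    endloop
  endfacet
  facet normal -0.7012 -0.2907 0.6511
    outer loop
      vertex 0.00 13.00 0.00
      vertex 3.81 3.81 0.00
      vertex 13.00 13.00 14.00
    endloop
  endfacet
  facet normal -0.2907 -0.7012 0.6511
    outer loop
      vertex 3.81 3.81 0.00
      vertex 13.00 0.00 0.00
      vertex 13.00 13.00 14.00
    endloop
  endfacet
  facet normal 0.2907 -0.7012 0.6511
    outer loop
      vertex 13.00 0.00 0.00
      vertex 22.19 3.81 0.00
      vertex 13.00 13.00 14.00
    endloop
  endfacet
  facet normal 0.7012 -0.2907 0.6511
    outer loop
      vertex 22.19 3.81 0.00
      vertex 26.00 13.00 0.00
      vertex 13.00 13.00 14.00
    endloop
  endfacet
endsolid part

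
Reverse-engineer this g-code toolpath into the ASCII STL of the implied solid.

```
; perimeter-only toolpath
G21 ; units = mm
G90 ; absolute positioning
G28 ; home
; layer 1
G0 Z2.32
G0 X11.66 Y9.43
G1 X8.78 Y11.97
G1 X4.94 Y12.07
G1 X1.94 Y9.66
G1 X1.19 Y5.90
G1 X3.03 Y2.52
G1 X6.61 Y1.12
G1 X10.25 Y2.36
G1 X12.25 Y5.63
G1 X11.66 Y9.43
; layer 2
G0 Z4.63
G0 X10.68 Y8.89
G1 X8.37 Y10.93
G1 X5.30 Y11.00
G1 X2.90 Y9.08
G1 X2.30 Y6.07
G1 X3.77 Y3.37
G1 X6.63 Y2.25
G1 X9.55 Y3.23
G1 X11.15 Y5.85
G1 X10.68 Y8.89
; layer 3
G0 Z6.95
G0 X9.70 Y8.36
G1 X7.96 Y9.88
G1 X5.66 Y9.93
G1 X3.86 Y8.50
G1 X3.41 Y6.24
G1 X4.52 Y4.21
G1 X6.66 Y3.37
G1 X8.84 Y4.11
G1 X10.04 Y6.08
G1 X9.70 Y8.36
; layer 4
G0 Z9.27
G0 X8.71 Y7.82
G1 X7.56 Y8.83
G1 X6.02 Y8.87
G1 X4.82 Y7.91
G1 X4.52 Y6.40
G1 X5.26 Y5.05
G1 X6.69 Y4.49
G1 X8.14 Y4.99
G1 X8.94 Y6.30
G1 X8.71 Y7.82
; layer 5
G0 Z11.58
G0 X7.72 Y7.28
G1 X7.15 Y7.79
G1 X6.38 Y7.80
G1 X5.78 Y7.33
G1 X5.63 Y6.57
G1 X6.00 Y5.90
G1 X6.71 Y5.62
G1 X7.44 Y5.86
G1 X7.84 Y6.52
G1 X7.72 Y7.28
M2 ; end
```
solid part
  facet normal 0.0000 0.0000 -1.0000
    outer loop
      vertex 4.58 13.13 0.00
      vertex 9.19 13.02 0.00
      vertex 12.65 9.97 0.00
    endloop
  endfacet
  facet normal 0.0000 0.0000 -1.0000
    outer loop
      vertex 0.98 10.25 0.00
      vertex 4.58 13.13 0.00
      vertex 12.65 9.97 0.00
    endloop
  endfacet
  facet normal 0.0000 0.0000 -1.0000
    outer loop
      vertex 0.08 5.73 0.00
      vertex 0.98 10.25 0.00
      vertex 12.65 9.97 0.00
    endloop
  endfacet
  facet normal 0.0000 0.0000 -1.0000
    outer loop
      vertex 2.29 1.68 0.00
      vertex 0.08 5.73 0.00
      vertex 12.65 9.97 0.00
    endloop
  endfacet
  facet normal 0.0000 0.0000 -1.0000
    outer loop
      vertex 6.58 0.00 0.00
      vertex 2.29 1.68 0.00
      vertex 12.65 9.97 0.00
    endloop
  endfacet
  facet normal 0.0000 0.0000 -1.0000
    outer loop
      vertex 10.95 1.48 0.00
      vertex 6.58 0.00 0.00
      vertex 12.65 9.97 0.00
    endloop
  endfacet
  facet normal 0.0000 0.0000 -1.0000
    outer loop
      vertex 13.35 5.41 0.00
      vertex 10.95 1.48 0.00
      vertex 12.65 9.97 0.00
    endloop
  endfacet
  facet normal 0.6018 0.6827 0.4145
    outer loop
      vertex 12.65 9.97 0.00
      vertex 9.19 13.02 0.00
      vertex 6.74 6.74 13.90
    endloop
  endfacet
  facet normal 0.0217 0.9097 0.4148
    outer loop
      vertex 9.19 13.02 0.00
      vertex 4.58 13.13 0.00
      vertex 6.74 6.74 13.90
    endloop
  endfacet
  facet normal -0.5684 0.7105 0.4149
    outer loop
      vertex 4.58 13.13 0.00
      vertex 0.98 10.25 0.00
      vertex 6.74 6.74 13.90
    endloop
  endfacet
  facet normal -0.8924 0.1777 0.4147
    outer loop
      vertex 0.98 10.25 0.00
      vertex 0.08 5.73 0.00
      vertex 6.74 6.74 13.90
    endloop
  endfacet
  facet normal -0.7989 -0.4359 0.4144
    outer loop
      vertex 0.08 5.73 0.00
      vertex 2.29 1.68 0.00
      vertex 6.74 6.74 13.90
    endloop
  endfacet
  facet normal -0.3318 -0.8473 0.4147
    outer loop
      vertex 2.29 1.68 0.00
      vertex 6.58 0.00 0.00
      vertex 6.74 6.74 13.90
    endloop
  endfacet
  facet normal 0.2919 -0.8619 0.4146
    outer loop
      vertex 6.58 0.00 0.00
      vertex 10.95 1.48 0.00
      vertex 6.74 6.74 13.90
    endloop
  endfacet
  facet normal 0.7766 -0.4743 0.4147
    outer loop
      vertex 10.95 1.48 0.00
      vertex 13.35 5.41 0.00
      vertex 6.74 6.74 13.90
    endloop
  endfacet
  facet normal 0.8995 0.1381 0.4145
    outer loop
      vertex 13.35 5.41 0.00
      vertex 12.65 9.97 0.00
      vertex 6.74 6.74 13.90
    endloop
  endfacet
endsolid part

The G0 Z moves step by Δz≈2.32 mm. The G1 loops shrink linearly with z, so the solid tapers from its base footprint up to z≈13.9. Closing with a flat bottom cap and the tapered top and triangulating gives 16 facets — a regular 9-sided pyramid, base circumscribed radius ≈ 6.74 mm, apex at z ≈ 13.9 mm.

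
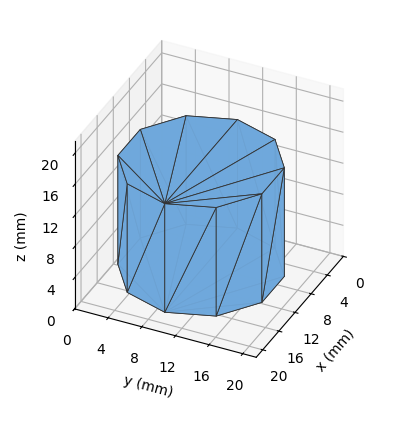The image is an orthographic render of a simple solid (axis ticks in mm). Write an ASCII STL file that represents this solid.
Reading the render: the shape is a regular 10-sided prism (a cylinder approximated with 10 flat sides), circumscribed radius ≈ 9 mm, height ≈ 14 mm (dimensions read to the nearest mm from the axis ticks). For the STL, each face is triangulated and given an outward normal.

solid part
  facet normal 0.0000 0.0000 -1.0000
    outer loop
      vertex 11.781 17.560 0.000
      vertex 16.281 14.290 0.000
      vertex 18.000 9.000 0.000
    endloop
  endfacet
  facet normal 0.0000 0.0000 -1.0000
    outer loop
      vertex 6.219 17.560 0.000
      vertex 11.781 17.560 0.000
      vertex 18.000 9.000 0.000
    endloop
  endfacet
  facet normal 0.0000 0.0000 -1.0000
    outer loop
      vertex 1.719 14.290 0.000
      vertex 6.219 17.560 0.000
      vertex 18.000 9.000 0.000
    endloop
  endfacet
  facet normal 0.0000 0.0000 -1.0000
    outer loop
      vertex 0.000 9.000 0.000
      vertex 1.719 14.290 0.000
      vertex 18.000 9.000 0.000
    endloop
  endfacet
  facet normal 0.0000 0.0000 -1.0000
    outer loop
      vertex 1.719 3.710 0.000
      vertex 0.000 9.000 0.000
      vertex 18.000 9.000 0.000
    endloop
  endfacet
  facet normal 0.0000 0.0000 -1.0000
    outer loop
      vertex 6.219 0.440 0.000
      vertex 1.719 3.710 0.000
      vertex 18.000 9.000 0.000
    endloop
  endfacet
  facet normal 0.0000 0.0000 -1.0000
    outer loop
      vertex 11.781 0.440 0.000
      vertex 6.219 0.440 0.000
      vertex 18.000 9.000 0.000
    endloop
  endfacet
  facet normal 0.0000 0.0000 -1.0000
    outer loop
      vertex 16.281 3.710 0.000
      vertex 11.781 0.440 0.000
      vertex 18.000 9.000 0.000
    endloop
  endfacet
  facet normal 0.0000 0.0000 1.0000
    outer loop
      vertex 18.000 9.000 14.000
      vertex 16.281 14.290 14.000
      vertex 11.781 17.560 14.000
    endloop
  endfacet
  facet normal 0.0000 0.0000 1.0000
    outer loop
      vertex 18.000 9.000 14.000
      vertex 11.781 17.560 14.000
      vertex 6.219 17.560 14.000
    endloop
  endfacet
  facet normal 0.0000 0.0000 1.0000
    outer loop
      vertex 18.000 9.000 14.000
      vertex 6.219 17.560 14.000
      vertex 1.719 14.290 14.000
    endloop
  endfacet
  facet normal 0.0000 0.0000 1.0000
    outer loop
      vertex 18.000 9.000 14.000
      vertex 1.719 14.290 14.000
      vertex 0.000 9.000 14.000
    endloop
  endfacet
  facet normal 0.0000 0.0000 1.0000
    outer loop
      vertex 18.000 9.000 14.000
      vertex 0.000 9.000 14.000
      vertex 1.719 3.710 14.000
    endloop
  endfacet
  facet normal 0.0000 0.0000 1.0000
    outer loop
      vertex 18.000 9.000 14.000
      vertex 1.719 3.710 14.000
      vertex 6.219 0.440 14.000
    endloop
  endfacet
  facet normal 0.0000 0.0000 1.0000
    outer loop
      vertex 18.000 9.000 14.000
      vertex 6.219 0.440 14.000
      vertex 11.781 0.440 14.000
    endloop
  endfacet
  facet normal 0.0000 0.0000 1.0000
    outer loop
      vertex 18.000 9.000 14.000
      vertex 11.781 0.440 14.000
      vertex 16.281 3.710 14.000
    endloop
  endfacet
  facet normal 0.9510 0.3090 0.0000
    outer loop
      vertex 18.000 9.000 0.000
      vertex 16.281 14.290 0.000
      vertex 16.281 14.290 14.000
    endloop
  endfacet
  facet normal 0.9510 0.3090 0.0000
    outer loop
      vertex 18.000 9.000 0.000
      vertex 16.281 14.290 14.000
      vertex 18.000 9.000 14.000
    endloop
  endfacet
  facet normal 0.5879 0.8090 0.0000
    outer loop
      vertex 16.281 14.290 0.000
      vertex 11.781 17.560 0.000
      vertex 11.781 17.560 14.000
    endloop
  endfacet
  facet normal 0.5879 0.8090 0.0000
    outer loop
      vertex 16.281 14.290 0.000
      vertex 11.781 17.560 14.000
      vertex 16.281 14.290 14.000
    endloop
  endfacet
  facet normal 0.0000 1.0000 0.0000
    outer loop
      vertex 11.781 17.560 0.000
      vertex 6.219 17.560 0.000
      vertex 6.219 17.560 14.000
    endloop
  endfacet
  facet normal 0.0000 1.0000 0.0000
    outer loop
      vertex 11.781 17.560 0.000
      vertex 6.219 17.560 14.000
      vertex 11.781 17.560 14.000
    endloop
  endfacet
  facet normal -0.5879 0.8090 0.0000
    outer loop
      vertex 6.219 17.560 0.000
      vertex 1.719 14.290 0.000
      vertex 1.719 14.290 14.000
    endloop
  endfacet
  facet normal -0.5879 0.8090 0.0000
    outer loop
      vertex 6.219 17.560 0.000
      vertex 1.719 14.290 14.000
      vertex 6.219 17.560 14.000
    endloop
  endfacet
  facet normal -0.9510 0.3090 0.0000
    outer loop
      vertex 1.719 14.290 0.000
      vertex 0.000 9.000 0.000
      vertex 0.000 9.000 14.000
    endloop
  endfacet
  facet normal -0.9510 0.3090 0.0000
    outer loop
      vertex 1.719 14.290 0.000
      vertex 0.000 9.000 14.000
      vertex 1.719 14.290 14.000
    endloop
  endfacet
  facet normal -0.9510 -0.3090 0.0000
    outer loop
      vertex 0.000 9.000 0.000
      vertex 1.719 3.710 0.000
      vertex 1.719 3.710 14.000
    endloop
  endfacet
  facet normal -0.9510 -0.3090 0.0000
    outer loop
      vertex 0.000 9.000 0.000
      vertex 1.719 3.710 14.000
      vertex 0.000 9.000 14.000
    endloop
  endfacet
  facet normal -0.5879 -0.8090 0.0000
    outer loop
      vertex 1.719 3.710 0.000
      vertex 6.219 0.440 0.000
      vertex 6.219 0.440 14.000
    endloop
  endfacet
  facet normal -0.5879 -0.8090 0.0000
    outer loop
      vertex 1.719 3.710 0.000
      vertex 6.219 0.440 14.000
      vertex 1.719 3.710 14.000
    endloop
  endfacet
  facet normal 0.0000 -1.0000 0.0000
    outer loop
      vertex 6.219 0.440 0.000
      vertex 11.781 0.440 0.000
      vertex 11.781 0.440 14.000
    endloop
  endfacet
  facet normal 0.0000 -1.0000 0.0000
    outer loop
      vertex 6.219 0.440 0.000
      vertex 11.781 0.440 14.000
      vertex 6.219 0.440 14.000
    endloop
  endfacet
  facet normal 0.5879 -0.8090 0.0000
    outer loop
      vertex 11.781 0.440 0.000
      vertex 16.281 3.710 0.000
      vertex 16.281 3.710 14.000
    endloop
  endfacet
  facet normal 0.5879 -0.8090 0.0000
    outer loop
      vertex 11.781 0.440 0.000
      vertex 16.281 3.710 14.000
      vertex 11.781 0.440 14.000
    endloop
  endfacet
  facet normal 0.9510 -0.3090 0.0000
    outer loop
      vertex 16.281 3.710 0.000
      vertex 18.000 9.000 0.000
      vertex 18.000 9.000 14.000
    endloop
  endfacet
  facet normal 0.9510 -0.3090 0.0000
    outer loop
      vertex 16.281 3.710 0.000
      vertex 18.000 9.000 14.000
      vertex 16.281 3.710 14.000
    endloop
  endfacet
endsolid part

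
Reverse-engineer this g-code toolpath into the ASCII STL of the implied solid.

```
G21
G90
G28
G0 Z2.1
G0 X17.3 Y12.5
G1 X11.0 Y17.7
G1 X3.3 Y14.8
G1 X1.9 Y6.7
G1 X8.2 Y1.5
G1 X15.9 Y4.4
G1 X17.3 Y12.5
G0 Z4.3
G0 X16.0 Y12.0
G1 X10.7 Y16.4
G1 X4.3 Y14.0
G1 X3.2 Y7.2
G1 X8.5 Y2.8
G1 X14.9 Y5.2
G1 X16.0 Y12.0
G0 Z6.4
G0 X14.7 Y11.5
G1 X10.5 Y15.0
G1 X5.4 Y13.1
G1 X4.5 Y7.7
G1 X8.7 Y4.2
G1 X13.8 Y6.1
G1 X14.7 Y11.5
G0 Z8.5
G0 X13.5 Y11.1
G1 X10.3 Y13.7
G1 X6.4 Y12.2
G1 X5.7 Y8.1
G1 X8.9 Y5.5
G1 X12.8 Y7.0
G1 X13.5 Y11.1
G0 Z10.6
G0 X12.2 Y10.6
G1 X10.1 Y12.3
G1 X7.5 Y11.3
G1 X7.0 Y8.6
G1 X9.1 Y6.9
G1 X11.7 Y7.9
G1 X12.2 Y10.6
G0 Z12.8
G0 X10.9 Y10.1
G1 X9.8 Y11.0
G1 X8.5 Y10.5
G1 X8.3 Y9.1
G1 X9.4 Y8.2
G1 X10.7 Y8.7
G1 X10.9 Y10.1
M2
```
solid part
  facet normal 0.0000 0.0000 -1.0000
    outer loop
      vertex 2.2 15.7 0.0
      vertex 11.2 19.1 0.0
      vertex 18.6 13.0 0.0
    endloop
  endfacet
  facet normal 0.0000 0.0000 -1.0000
    outer loop
      vertex 0.6 6.2 0.0
      vertex 2.2 15.7 0.0
      vertex 18.6 13.0 0.0
    endloop
  endfacet
  facet normal 0.0000 0.0000 -1.0000
    outer loop
      vertex 8.0 0.1 0.0
      vertex 0.6 6.2 0.0
      vertex 18.6 13.0 0.0
    endloop
  endfacet
  facet normal 0.0000 0.0000 -1.0000
    outer loop
      vertex 17.0 3.5 0.0
      vertex 8.0 0.1 0.0
      vertex 18.6 13.0 0.0
    endloop
  endfacet
  facet normal 0.5549 0.6732 0.4888
    outer loop
      vertex 18.6 13.0 0.0
      vertex 11.2 19.1 0.0
      vertex 9.6 9.6 14.9
    endloop
  endfacet
  facet normal -0.3085 0.8167 0.4876
    outer loop
      vertex 11.2 19.1 0.0
      vertex 2.2 15.7 0.0
      vertex 9.6 9.6 14.9
    endloop
  endfacet
  facet normal -0.8612 0.1450 0.4871
    outer loop
      vertex 2.2 15.7 0.0
      vertex 0.6 6.2 0.0
      vertex 9.6 9.6 14.9
    endloop
  endfacet
  facet normal -0.5549 -0.6732 0.4888
    outer loop
      vertex 0.6 6.2 0.0
      vertex 8.0 0.1 0.0
      vertex 9.6 9.6 14.9
    endloop
  endfacet
  facet normal 0.3085 -0.8167 0.4876
    outer loop
      vertex 8.0 0.1 0.0
      vertex 17.0 3.5 0.0
      vertex 9.6 9.6 14.9
    endloop
  endfacet
  facet normal 0.8612 -0.1450 0.4871
    outer loop
      vertex 17.0 3.5 0.0
      vertex 18.6 13.0 0.0
      vertex 9.6 9.6 14.9
    endloop
  endfacet
endsolid part

The G0 Z moves step by Δz≈2.1 mm. The G1 loops shrink linearly with z, so the solid tapers from its base footprint up to z≈14.9. Closing with a flat bottom cap and the tapered top and triangulating gives 10 facets — a regular 6-sided pyramid, base circumscribed radius ≈ 9.6 mm, apex at z ≈ 14.9 mm.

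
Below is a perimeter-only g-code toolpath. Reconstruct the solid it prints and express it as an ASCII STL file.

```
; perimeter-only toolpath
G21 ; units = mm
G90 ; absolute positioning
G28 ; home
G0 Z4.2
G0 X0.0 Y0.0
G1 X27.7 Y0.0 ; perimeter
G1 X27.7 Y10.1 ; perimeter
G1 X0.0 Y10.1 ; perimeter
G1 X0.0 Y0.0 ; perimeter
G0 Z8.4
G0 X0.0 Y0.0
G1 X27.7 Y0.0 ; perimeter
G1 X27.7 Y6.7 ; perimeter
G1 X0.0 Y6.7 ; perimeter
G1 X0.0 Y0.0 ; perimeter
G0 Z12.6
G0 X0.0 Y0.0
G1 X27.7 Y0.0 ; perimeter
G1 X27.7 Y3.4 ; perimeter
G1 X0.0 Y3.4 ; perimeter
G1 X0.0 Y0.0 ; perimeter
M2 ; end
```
solid part
  facet normal 0.0000 0.0000 -1.0000
    outer loop
      vertex 27.7 13.4 0.0
      vertex 27.7 0.0 0.0
      vertex 0.0 0.0 0.0
    endloop
  endfacet
  facet normal 0.0000 0.0000 -1.0000
    outer loop
      vertex 0.0 13.4 0.0
      vertex 27.7 13.4 0.0
      vertex 0.0 0.0 0.0
    endloop
  endfacet
  facet normal 0.0000 -1.0000 0.0000
    outer loop
      vertex 0.0 0.0 0.0
      vertex 27.7 0.0 0.0
      vertex 27.7 0.0 16.8
    endloop
  endfacet
  facet normal 0.0000 -1.0000 0.0000
    outer loop
      vertex 0.0 0.0 0.0
      vertex 27.7 0.0 16.8
      vertex 0.0 0.0 16.8
    endloop
  endfacet
  facet normal 0.0000 0.7818 0.6236
    outer loop
      vertex 0.0 0.0 16.8
      vertex 27.7 0.0 16.8
      vertex 27.7 13.4 0.0
    endloop
  endfacet
  facet normal 0.0000 0.7818 0.6236
    outer loop
      vertex 0.0 0.0 16.8
      vertex 27.7 13.4 0.0
      vertex 0.0 13.4 0.0
    endloop
  endfacet
  facet normal -1.0000 0.0000 0.0000
    outer loop
      vertex 0.0 0.0 16.8
      vertex 0.0 13.4 0.0
      vertex 0.0 0.0 0.0
    endloop
  endfacet
  facet normal 1.0000 0.0000 0.0000
    outer loop
      vertex 27.7 0.0 0.0
      vertex 27.7 13.4 0.0
      vertex 27.7 0.0 16.8
    endloop
  endfacet
endsolid part

The G0 Z moves step by Δz≈4.2 mm. The G1 loops shrink linearly with z, so the solid tapers from its base footprint up to z≈16.8. Closing with a flat bottom cap and the tapered top and triangulating gives 8 facets — a wedge (ramp): 27.7 × 13.4 mm base, rising to 16.8 mm along the y=0 edge and sloping linearly to z=0 at y=13.4.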